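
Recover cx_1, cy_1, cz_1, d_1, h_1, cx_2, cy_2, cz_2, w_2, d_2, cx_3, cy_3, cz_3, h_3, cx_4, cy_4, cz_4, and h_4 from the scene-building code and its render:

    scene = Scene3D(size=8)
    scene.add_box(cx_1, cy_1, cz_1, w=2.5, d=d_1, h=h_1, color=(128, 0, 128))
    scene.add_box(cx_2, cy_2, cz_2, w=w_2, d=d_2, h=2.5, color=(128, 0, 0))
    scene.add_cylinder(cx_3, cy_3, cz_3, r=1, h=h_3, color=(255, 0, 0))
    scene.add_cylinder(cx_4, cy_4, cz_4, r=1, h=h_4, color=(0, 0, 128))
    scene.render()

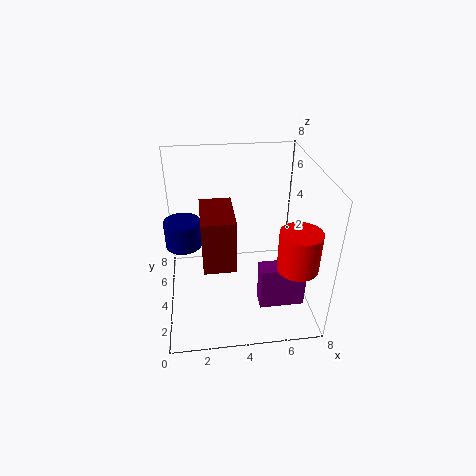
cx_1 = 5; cy_1 = 2; cz_1 = 0.5; d_1 = 1; h_1 = 2.5; cx_2 = 2; cy_2 = 0.5; cz_2 = 4.5; w_2 = 1.5; d_2 = 2.5; cx_3 = 6.5; cy_3 = 1; cz_3 = 4; h_3 = 2; cx_4 = 1; cy_4 = 4.5; cz_4 = 3.5; h_4 = 1.5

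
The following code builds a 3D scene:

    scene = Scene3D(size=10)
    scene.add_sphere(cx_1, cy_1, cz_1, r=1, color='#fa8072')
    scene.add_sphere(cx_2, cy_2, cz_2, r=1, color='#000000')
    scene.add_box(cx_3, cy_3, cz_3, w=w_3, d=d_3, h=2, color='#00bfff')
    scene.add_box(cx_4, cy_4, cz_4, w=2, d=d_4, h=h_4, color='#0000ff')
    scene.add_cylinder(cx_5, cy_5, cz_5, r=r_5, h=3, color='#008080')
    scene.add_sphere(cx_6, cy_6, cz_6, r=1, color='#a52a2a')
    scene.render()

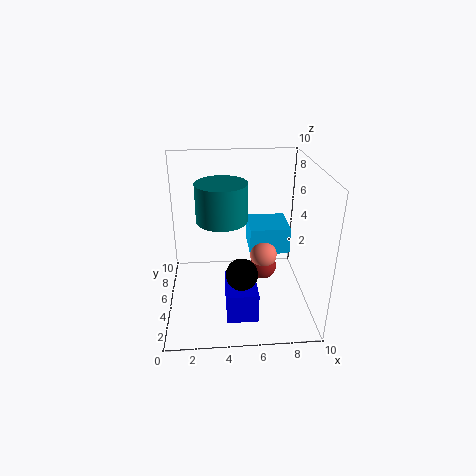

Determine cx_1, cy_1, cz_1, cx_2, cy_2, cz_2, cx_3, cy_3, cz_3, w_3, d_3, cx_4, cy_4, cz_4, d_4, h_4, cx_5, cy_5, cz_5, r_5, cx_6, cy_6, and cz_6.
cx_1 = 7; cy_1 = 6; cz_1 = 3; cx_2 = 5; cy_2 = 2; cz_2 = 4; cx_3 = 6; cy_3 = 6; cz_3 = 3; w_3 = 3; d_3 = 3; cx_4 = 4; cy_4 = 1; cz_4 = 1; d_4 = 3; h_4 = 2; cx_5 = 4; cy_5 = 8; cz_5 = 5; r_5 = 2; cx_6 = 7; cy_6 = 6; cz_6 = 2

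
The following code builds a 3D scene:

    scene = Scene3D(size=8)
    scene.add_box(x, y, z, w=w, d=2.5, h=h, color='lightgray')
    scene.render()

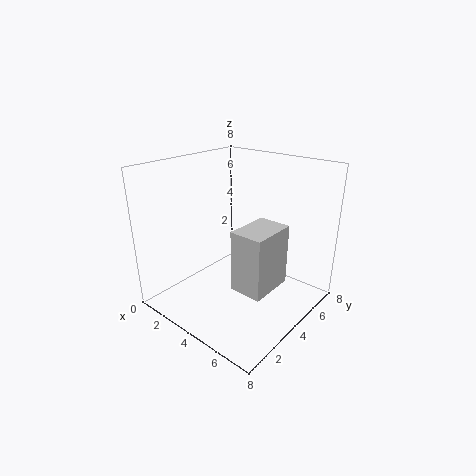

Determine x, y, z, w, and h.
x = 5, y = 2.25, z = 2, w = 1.75, h = 3.25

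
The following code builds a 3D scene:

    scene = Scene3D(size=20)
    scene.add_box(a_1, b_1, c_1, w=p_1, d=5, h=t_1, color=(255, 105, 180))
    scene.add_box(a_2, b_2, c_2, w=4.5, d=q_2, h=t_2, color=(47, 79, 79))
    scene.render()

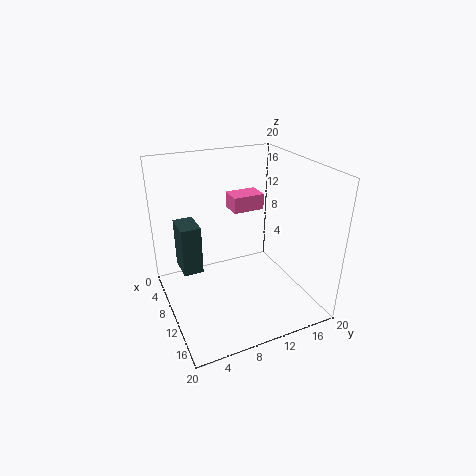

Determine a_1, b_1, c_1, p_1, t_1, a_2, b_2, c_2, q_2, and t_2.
a_1 = 1
b_1 = 12
c_1 = 11
p_1 = 3.5
t_1 = 2.5
a_2 = 1.5
b_2 = 3
c_2 = 3
q_2 = 3
t_2 = 7.5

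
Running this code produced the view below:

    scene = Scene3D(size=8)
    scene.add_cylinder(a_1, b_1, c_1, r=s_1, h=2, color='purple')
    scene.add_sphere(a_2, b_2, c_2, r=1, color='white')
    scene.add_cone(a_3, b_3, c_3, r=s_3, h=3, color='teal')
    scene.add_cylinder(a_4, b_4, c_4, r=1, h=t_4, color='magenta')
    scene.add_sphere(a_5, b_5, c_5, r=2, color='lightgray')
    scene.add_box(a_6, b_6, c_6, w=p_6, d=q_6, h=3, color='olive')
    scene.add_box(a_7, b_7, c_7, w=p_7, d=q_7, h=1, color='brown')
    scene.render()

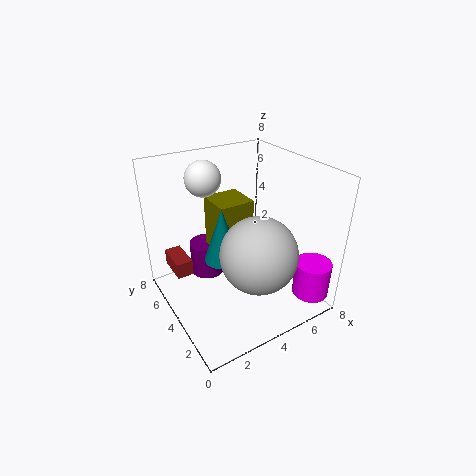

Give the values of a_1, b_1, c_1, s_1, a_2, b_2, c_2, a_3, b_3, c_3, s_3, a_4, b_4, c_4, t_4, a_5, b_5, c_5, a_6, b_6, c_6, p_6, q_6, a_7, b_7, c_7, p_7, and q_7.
a_1 = 3, b_1 = 6, c_1 = 1, s_1 = 1, a_2 = 3, b_2 = 6, c_2 = 7, a_3 = 3, b_3 = 4, c_3 = 3, s_3 = 1, a_4 = 7, b_4 = 1, c_4 = 1, t_4 = 2, a_5 = 4, b_5 = 2, c_5 = 4, a_6 = 3, b_6 = 4, c_6 = 3, p_6 = 2, q_6 = 2, a_7 = 1, b_7 = 6, c_7 = 1, p_7 = 1, q_7 = 2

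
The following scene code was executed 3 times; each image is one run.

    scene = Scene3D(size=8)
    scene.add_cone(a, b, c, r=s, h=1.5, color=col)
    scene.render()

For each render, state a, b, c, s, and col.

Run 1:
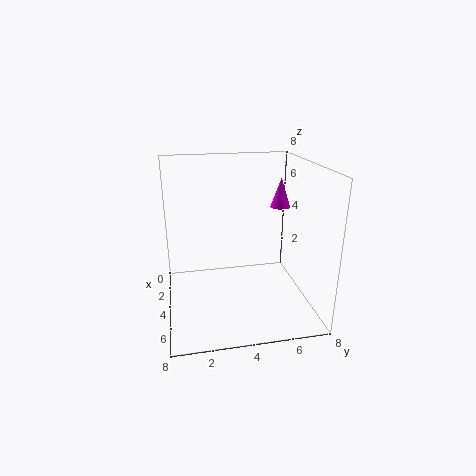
a = 5, b = 6, c = 6, s = 0.5, col = 'magenta'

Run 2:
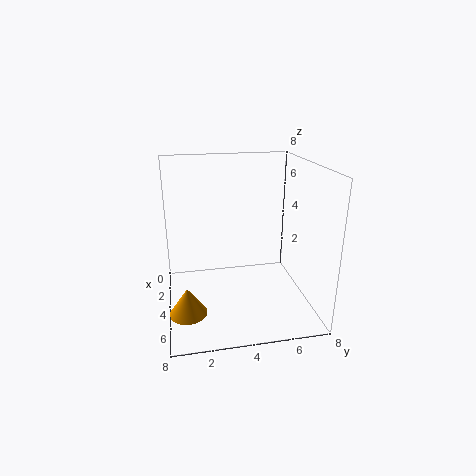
a = 5.5, b = 1, c = 0.5, s = 1, col = 'orange'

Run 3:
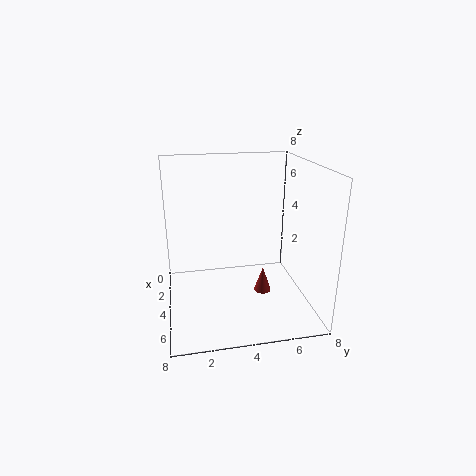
a = 4, b = 5.5, c = 0.5, s = 0.5, col = 'brown'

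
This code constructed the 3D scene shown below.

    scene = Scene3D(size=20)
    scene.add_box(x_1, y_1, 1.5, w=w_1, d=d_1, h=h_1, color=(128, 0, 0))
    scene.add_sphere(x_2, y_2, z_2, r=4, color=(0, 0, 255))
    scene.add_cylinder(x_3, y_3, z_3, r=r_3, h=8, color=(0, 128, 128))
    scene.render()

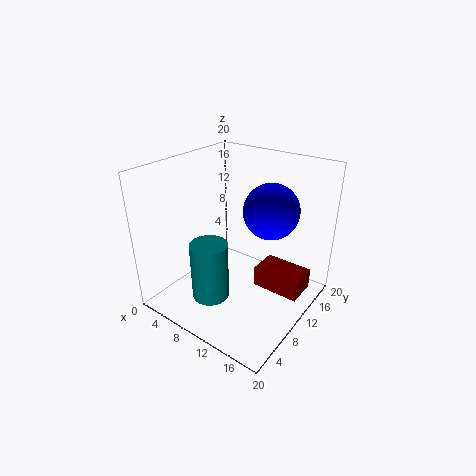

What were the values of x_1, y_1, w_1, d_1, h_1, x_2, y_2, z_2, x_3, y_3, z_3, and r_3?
x_1 = 11.5, y_1 = 12, w_1 = 7, d_1 = 4.5, h_1 = 3, x_2 = 12.5, y_2 = 14.5, z_2 = 13, x_3 = 9, y_3 = 5, z_3 = 3, r_3 = 2.5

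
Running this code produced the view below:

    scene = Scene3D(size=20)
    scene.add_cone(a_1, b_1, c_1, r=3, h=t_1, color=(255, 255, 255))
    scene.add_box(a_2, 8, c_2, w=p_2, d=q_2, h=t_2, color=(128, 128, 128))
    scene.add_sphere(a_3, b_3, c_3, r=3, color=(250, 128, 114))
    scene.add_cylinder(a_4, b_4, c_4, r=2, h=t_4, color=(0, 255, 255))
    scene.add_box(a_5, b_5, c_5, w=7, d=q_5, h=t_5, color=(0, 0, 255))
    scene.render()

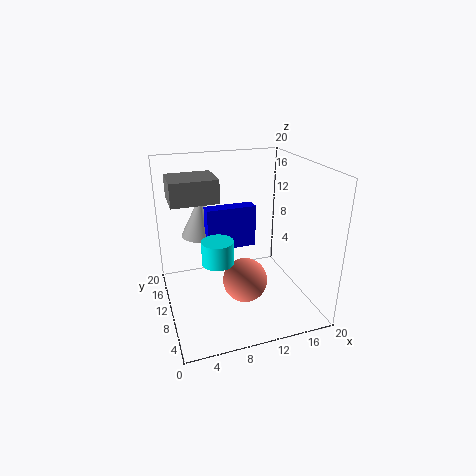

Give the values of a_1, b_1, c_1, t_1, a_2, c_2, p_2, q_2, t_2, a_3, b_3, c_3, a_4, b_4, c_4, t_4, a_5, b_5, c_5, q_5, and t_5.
a_1 = 6
b_1 = 15
c_1 = 9
t_1 = 6
a_2 = 1
c_2 = 16
p_2 = 6
q_2 = 5
t_2 = 3
a_3 = 10
b_3 = 7
c_3 = 5
a_4 = 6
b_4 = 6
c_4 = 9
t_4 = 3
a_5 = 6
b_5 = 11
c_5 = 8
q_5 = 2
t_5 = 6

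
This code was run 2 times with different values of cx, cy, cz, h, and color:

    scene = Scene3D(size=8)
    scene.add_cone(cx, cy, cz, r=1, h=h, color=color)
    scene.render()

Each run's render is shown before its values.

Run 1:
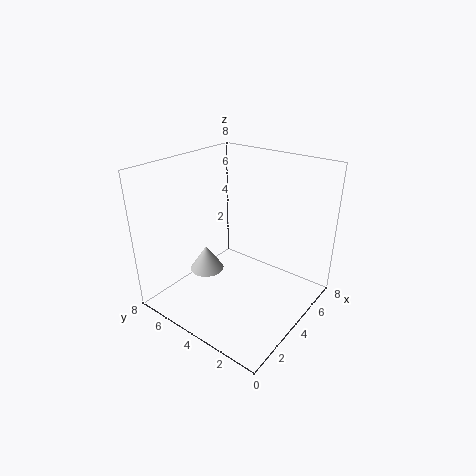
cx = 3.5, cy = 6, cz = 1.5, h = 1.5, color = 'lightgray'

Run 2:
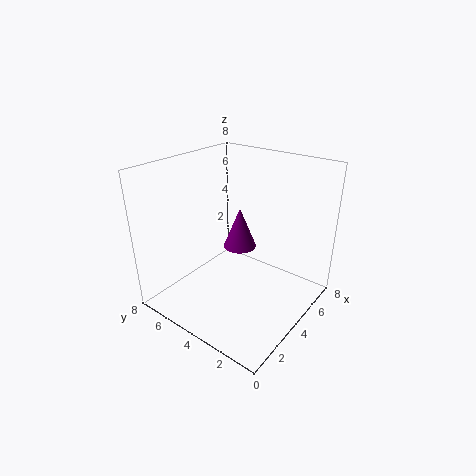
cx = 5.5, cy = 5, cz = 2.5, h = 2.5, color = 'purple'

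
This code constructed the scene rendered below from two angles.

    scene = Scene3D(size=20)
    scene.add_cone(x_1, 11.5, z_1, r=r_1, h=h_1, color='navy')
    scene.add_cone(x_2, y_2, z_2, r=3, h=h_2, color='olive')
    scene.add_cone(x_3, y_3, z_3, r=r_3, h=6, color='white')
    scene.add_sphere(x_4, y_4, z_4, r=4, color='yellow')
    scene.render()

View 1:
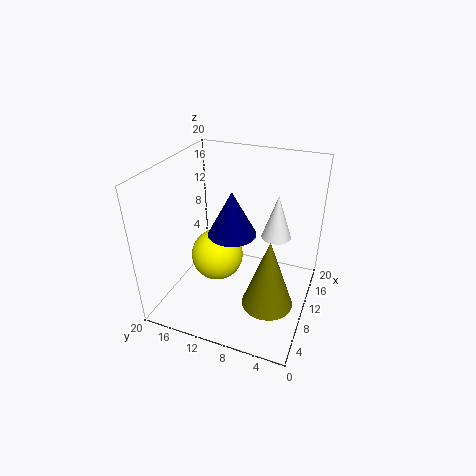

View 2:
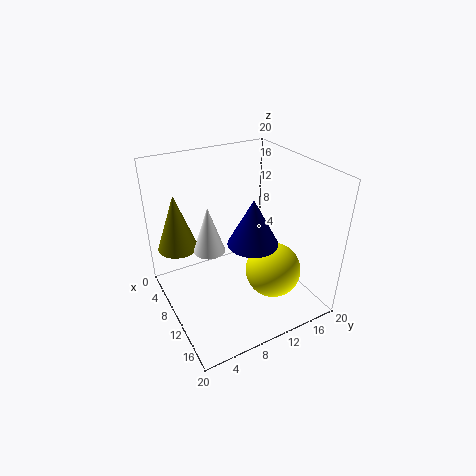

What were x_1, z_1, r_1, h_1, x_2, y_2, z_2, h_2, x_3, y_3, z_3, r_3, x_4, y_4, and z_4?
x_1 = 11.5; z_1 = 9.5; r_1 = 3.5; h_1 = 6.5; x_2 = 3; y_2 = 3.5; z_2 = 6.5; h_2 = 8.5; x_3 = 11.5; y_3 = 5; z_3 = 10.5; r_3 = 2; x_4 = 12.5; y_4 = 14.5; z_4 = 4.5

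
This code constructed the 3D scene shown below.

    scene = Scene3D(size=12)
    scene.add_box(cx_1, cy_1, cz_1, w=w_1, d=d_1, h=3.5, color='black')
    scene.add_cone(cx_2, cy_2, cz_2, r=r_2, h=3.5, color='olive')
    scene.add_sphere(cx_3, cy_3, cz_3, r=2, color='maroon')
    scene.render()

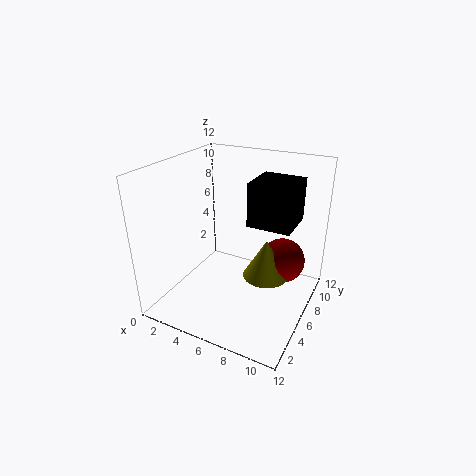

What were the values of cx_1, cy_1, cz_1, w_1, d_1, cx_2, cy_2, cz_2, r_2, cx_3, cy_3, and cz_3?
cx_1 = 7; cy_1 = 5.5; cz_1 = 7.5; w_1 = 3.5; d_1 = 3.5; cx_2 = 8; cy_2 = 7.5; cz_2 = 2; r_2 = 2; cx_3 = 9; cy_3 = 9; cz_3 = 3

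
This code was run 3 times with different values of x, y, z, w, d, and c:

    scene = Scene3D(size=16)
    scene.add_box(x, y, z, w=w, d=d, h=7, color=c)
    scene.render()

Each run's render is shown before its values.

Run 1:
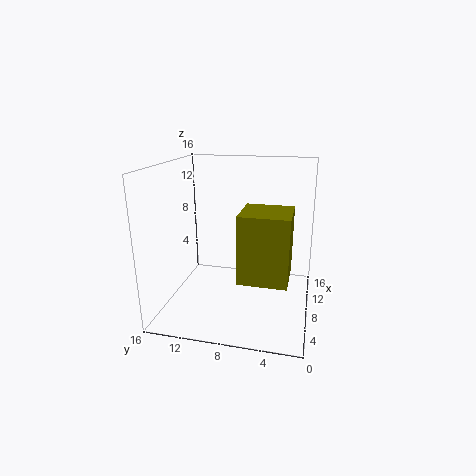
x = 3; y = 2; z = 5; w = 5; d = 5; c = 'olive'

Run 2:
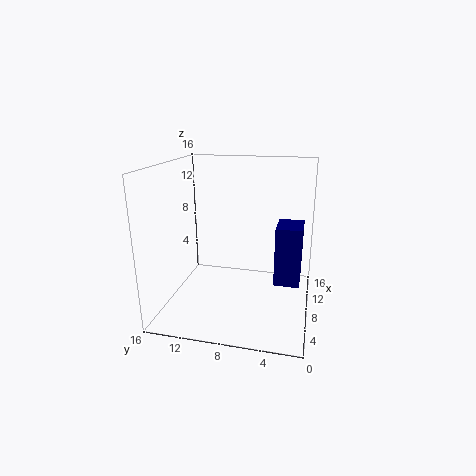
x = 9; y = 1; z = 2; w = 4; d = 3; c = 'navy'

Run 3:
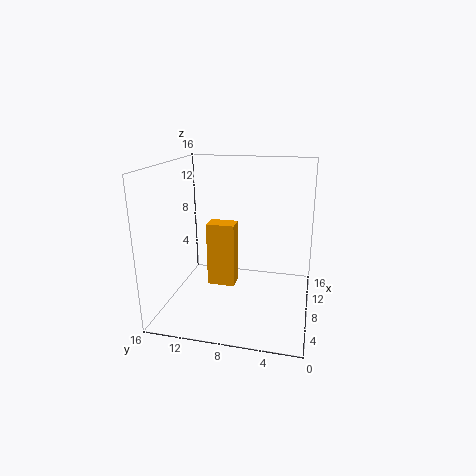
x = 6; y = 8; z = 3; w = 2; d = 3; c = 'orange'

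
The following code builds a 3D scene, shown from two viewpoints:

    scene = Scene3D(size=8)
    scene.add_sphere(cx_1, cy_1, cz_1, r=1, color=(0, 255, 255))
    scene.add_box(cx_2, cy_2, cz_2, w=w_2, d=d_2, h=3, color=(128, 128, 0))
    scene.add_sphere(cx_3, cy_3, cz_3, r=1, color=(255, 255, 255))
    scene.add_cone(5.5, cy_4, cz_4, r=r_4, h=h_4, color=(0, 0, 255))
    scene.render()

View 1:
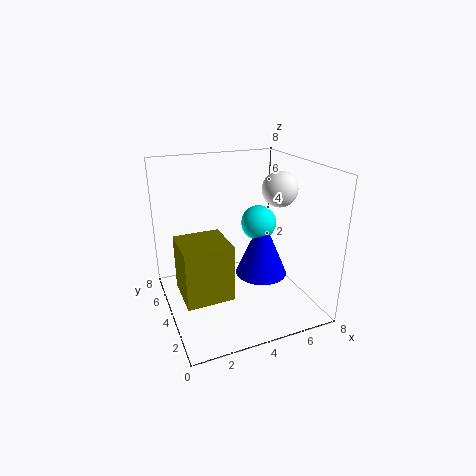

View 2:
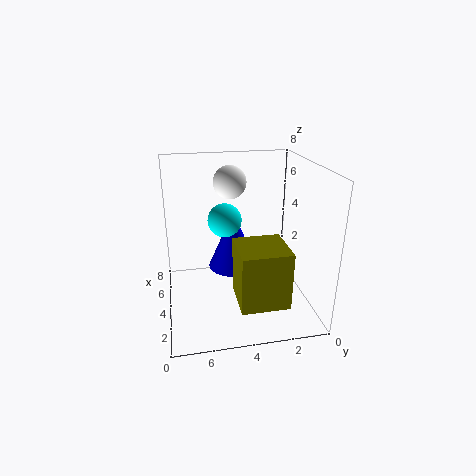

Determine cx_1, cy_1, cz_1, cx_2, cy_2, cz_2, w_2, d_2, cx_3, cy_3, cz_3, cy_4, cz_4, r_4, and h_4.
cx_1 = 5.5, cy_1 = 4.5, cz_1 = 4.5, cx_2 = 0.5, cy_2 = 2, cz_2 = 1.5, w_2 = 2.5, d_2 = 2.5, cx_3 = 6.5, cy_3 = 4, cz_3 = 6.5, cy_4 = 4, cz_4 = 1.5, r_4 = 1.5, h_4 = 3.5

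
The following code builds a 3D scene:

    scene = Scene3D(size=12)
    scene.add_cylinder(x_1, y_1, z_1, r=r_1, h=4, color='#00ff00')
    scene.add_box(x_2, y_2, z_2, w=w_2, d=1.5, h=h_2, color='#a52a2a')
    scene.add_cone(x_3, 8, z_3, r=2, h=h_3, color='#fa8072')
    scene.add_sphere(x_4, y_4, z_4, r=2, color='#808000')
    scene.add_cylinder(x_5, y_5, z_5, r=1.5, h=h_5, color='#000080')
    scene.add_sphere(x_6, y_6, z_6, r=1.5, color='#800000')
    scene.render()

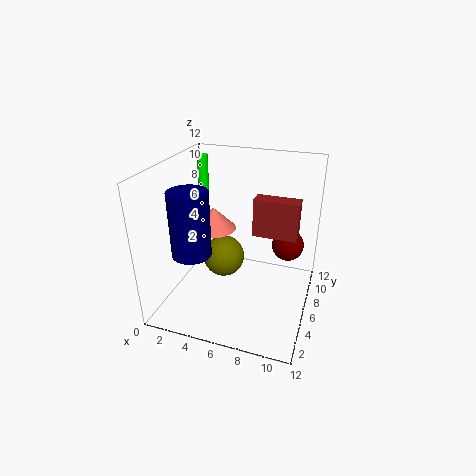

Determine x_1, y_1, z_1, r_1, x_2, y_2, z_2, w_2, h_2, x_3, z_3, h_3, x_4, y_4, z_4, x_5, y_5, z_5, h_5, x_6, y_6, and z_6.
x_1 = 1
y_1 = 10.5
z_1 = 7.5
r_1 = 0.5
x_2 = 6.5
y_2 = 8.5
z_2 = 5
w_2 = 4
h_2 = 3.5
x_3 = 3
z_3 = 5.5
h_3 = 2
x_4 = 3.5
y_4 = 9
z_4 = 2
x_5 = 3.5
y_5 = 2.5
z_5 = 6
h_5 = 5
x_6 = 9.5
y_6 = 10.5
z_6 = 3.5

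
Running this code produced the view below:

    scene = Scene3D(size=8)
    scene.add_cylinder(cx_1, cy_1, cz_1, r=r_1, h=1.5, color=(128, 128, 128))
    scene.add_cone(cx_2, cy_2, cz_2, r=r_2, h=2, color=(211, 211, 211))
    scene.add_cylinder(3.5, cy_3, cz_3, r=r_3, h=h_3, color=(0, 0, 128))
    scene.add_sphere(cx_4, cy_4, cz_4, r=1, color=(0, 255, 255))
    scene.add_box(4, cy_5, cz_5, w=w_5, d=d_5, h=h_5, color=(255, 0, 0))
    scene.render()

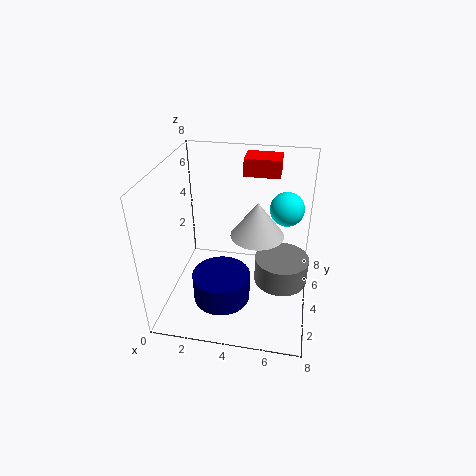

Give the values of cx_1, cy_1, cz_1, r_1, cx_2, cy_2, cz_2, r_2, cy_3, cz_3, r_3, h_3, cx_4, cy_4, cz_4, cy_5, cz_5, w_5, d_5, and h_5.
cx_1 = 6.5; cy_1 = 4; cz_1 = 1.5; r_1 = 1.5; cx_2 = 5; cy_2 = 4.5; cz_2 = 4; r_2 = 1.5; cy_3 = 2; cz_3 = 1.5; r_3 = 1.5; h_3 = 1.5; cx_4 = 6.5; cy_4 = 6; cz_4 = 5; cy_5 = 5.5; cz_5 = 7; w_5 = 2; d_5 = 1.5; h_5 = 1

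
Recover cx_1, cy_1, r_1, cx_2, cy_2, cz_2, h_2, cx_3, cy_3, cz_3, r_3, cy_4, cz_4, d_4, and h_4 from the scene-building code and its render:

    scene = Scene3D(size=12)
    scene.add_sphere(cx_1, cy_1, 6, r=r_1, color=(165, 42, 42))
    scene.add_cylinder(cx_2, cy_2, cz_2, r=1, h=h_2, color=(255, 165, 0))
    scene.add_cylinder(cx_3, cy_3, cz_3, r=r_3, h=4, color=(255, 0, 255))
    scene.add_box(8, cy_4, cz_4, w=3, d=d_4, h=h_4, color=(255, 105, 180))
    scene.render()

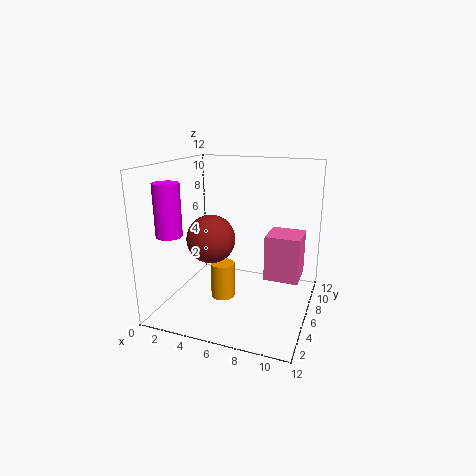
cx_1 = 4, cy_1 = 5, r_1 = 2, cx_2 = 5, cy_2 = 5, cz_2 = 1, h_2 = 3, cx_3 = 2, cy_3 = 2, cz_3 = 7, r_3 = 1, cy_4 = 7, cz_4 = 2, d_4 = 3, h_4 = 4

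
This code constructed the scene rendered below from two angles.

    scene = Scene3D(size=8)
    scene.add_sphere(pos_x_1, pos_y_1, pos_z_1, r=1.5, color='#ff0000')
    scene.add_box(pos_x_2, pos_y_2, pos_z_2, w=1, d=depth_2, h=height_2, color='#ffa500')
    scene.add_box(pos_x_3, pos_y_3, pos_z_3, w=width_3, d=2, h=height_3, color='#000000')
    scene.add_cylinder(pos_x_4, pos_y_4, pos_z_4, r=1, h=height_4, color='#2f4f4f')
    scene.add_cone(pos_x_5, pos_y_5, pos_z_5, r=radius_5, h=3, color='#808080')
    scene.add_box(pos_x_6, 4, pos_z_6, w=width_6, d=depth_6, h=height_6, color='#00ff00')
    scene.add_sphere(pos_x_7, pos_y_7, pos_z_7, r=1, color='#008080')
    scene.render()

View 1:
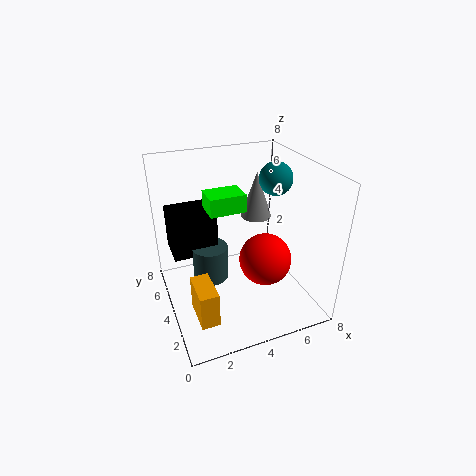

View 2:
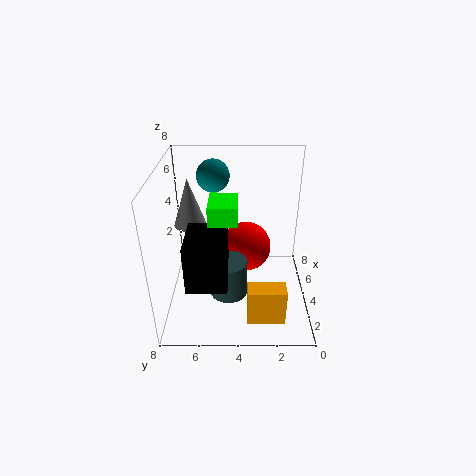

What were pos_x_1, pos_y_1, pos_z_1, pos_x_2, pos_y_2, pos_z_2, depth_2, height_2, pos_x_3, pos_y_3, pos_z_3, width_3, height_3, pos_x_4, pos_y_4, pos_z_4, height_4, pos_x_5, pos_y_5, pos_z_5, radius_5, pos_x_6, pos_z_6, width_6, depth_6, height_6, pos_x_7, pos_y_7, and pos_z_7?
pos_x_1 = 5.5; pos_y_1 = 3.5; pos_z_1 = 2.5; pos_x_2 = 1; pos_y_2 = 1.5; pos_z_2 = 0.5; depth_2 = 2; height_2 = 2; pos_x_3 = 0.5; pos_y_3 = 4.5; pos_z_3 = 3; width_3 = 2.5; height_3 = 2.5; pos_x_4 = 2.5; pos_y_4 = 4.5; pos_z_4 = 1.5; height_4 = 2; pos_x_5 = 6.5; pos_y_5 = 7; pos_z_5 = 3.5; radius_5 = 1; pos_x_6 = 2.5; pos_z_6 = 5.5; width_6 = 2; depth_6 = 1.5; height_6 = 1; pos_x_7 = 7; pos_y_7 = 5.5; pos_z_7 = 6.5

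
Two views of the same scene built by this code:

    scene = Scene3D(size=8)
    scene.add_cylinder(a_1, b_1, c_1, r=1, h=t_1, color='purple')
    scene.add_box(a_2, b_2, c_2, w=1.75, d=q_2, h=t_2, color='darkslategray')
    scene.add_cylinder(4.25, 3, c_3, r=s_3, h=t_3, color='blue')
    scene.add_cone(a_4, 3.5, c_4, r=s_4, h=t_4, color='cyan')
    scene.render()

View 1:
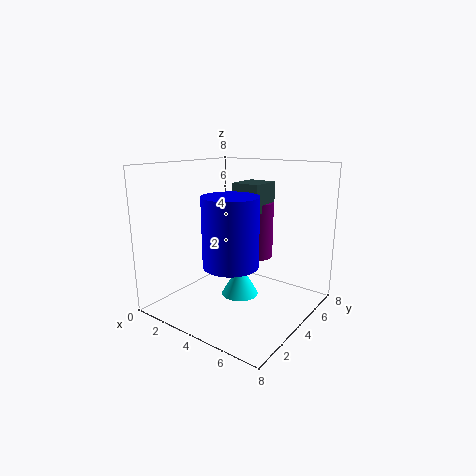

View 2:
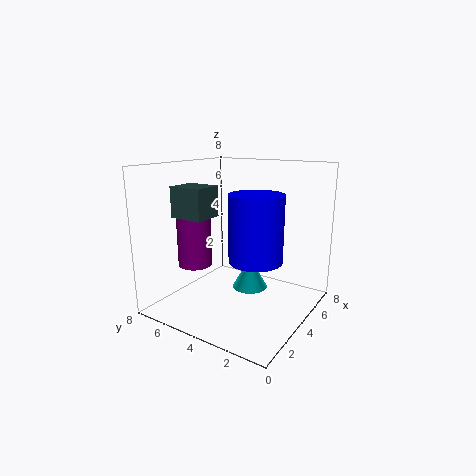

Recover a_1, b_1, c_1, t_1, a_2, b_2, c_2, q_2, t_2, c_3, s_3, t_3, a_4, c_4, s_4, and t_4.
a_1 = 3.5
b_1 = 6.75
c_1 = 2
t_1 = 3.5
a_2 = 2.5
b_2 = 5.5
c_2 = 5
q_2 = 2
t_2 = 1.75
c_3 = 2.75
s_3 = 1.5
t_3 = 3.75
a_4 = 4.5
c_4 = 1
s_4 = 1
t_4 = 1.75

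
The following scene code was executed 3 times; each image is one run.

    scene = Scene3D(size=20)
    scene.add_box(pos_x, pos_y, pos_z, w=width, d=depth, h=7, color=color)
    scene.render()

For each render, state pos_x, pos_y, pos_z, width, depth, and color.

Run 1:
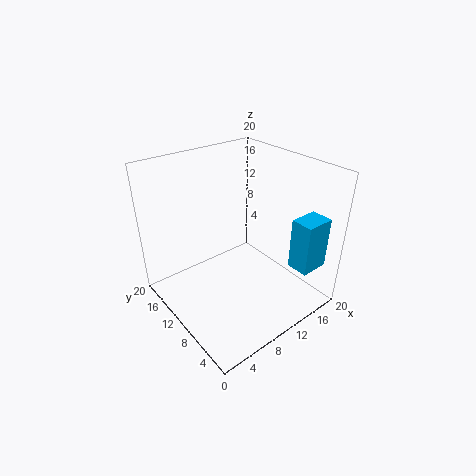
pos_x = 14; pos_y = 1; pos_z = 7; width = 4; depth = 3; color = 'deepskyblue'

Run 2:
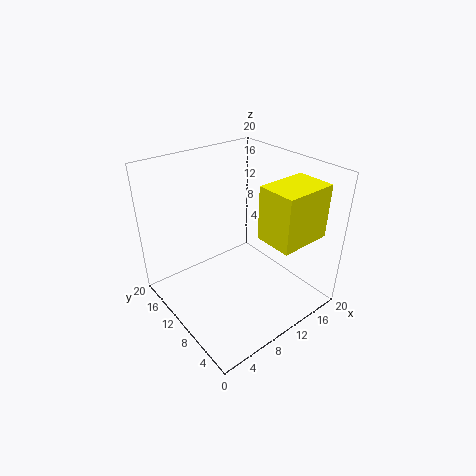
pos_x = 10; pos_y = 1; pos_z = 12; width = 7; depth = 5; color = 'yellow'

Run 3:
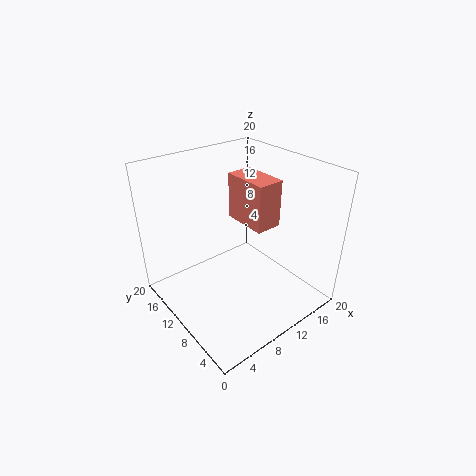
pos_x = 13; pos_y = 9; pos_z = 10; width = 4; depth = 7; color = 'salmon'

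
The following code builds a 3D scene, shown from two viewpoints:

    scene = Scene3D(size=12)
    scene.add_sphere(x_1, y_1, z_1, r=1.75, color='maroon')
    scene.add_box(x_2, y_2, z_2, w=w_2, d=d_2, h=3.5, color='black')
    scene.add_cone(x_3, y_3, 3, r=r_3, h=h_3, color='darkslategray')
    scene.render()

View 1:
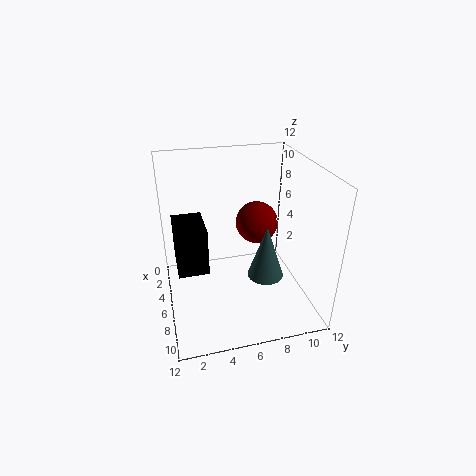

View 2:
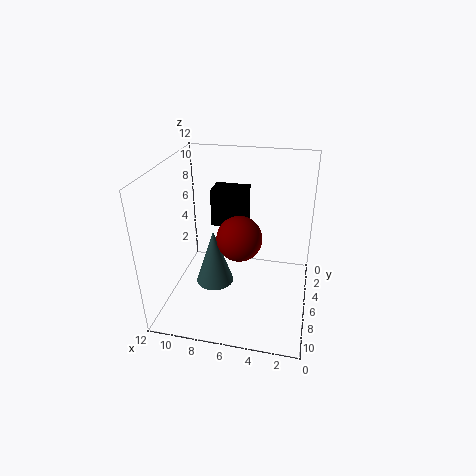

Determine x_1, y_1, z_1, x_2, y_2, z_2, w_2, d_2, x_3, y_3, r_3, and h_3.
x_1 = 5.5
y_1 = 7.75
z_1 = 7
x_2 = 6
y_2 = 0.75
z_2 = 5.25
w_2 = 3.25
d_2 = 2.25
x_3 = 7.5
y_3 = 8
r_3 = 1.5
h_3 = 4.5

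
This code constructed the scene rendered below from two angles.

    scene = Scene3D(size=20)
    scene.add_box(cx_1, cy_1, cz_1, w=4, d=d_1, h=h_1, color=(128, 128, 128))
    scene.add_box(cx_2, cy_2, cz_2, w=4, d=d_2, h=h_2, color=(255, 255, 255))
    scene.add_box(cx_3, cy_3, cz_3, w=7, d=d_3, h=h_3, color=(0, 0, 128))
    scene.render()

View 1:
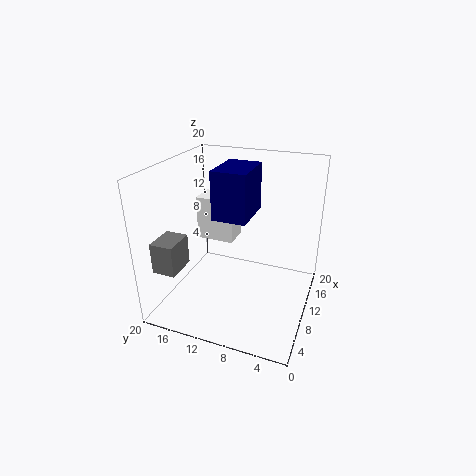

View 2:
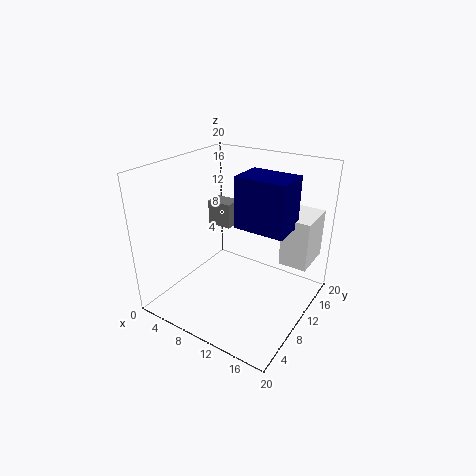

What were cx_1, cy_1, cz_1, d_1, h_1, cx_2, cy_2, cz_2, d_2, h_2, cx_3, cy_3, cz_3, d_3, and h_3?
cx_1 = 1
cy_1 = 15
cz_1 = 8
d_1 = 3
h_1 = 4
cx_2 = 15
cy_2 = 13
cz_2 = 6
d_2 = 6
h_2 = 7
cx_3 = 10
cy_3 = 9
cz_3 = 12
d_3 = 5
h_3 = 7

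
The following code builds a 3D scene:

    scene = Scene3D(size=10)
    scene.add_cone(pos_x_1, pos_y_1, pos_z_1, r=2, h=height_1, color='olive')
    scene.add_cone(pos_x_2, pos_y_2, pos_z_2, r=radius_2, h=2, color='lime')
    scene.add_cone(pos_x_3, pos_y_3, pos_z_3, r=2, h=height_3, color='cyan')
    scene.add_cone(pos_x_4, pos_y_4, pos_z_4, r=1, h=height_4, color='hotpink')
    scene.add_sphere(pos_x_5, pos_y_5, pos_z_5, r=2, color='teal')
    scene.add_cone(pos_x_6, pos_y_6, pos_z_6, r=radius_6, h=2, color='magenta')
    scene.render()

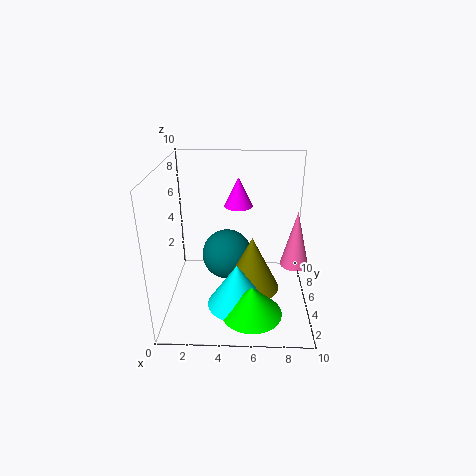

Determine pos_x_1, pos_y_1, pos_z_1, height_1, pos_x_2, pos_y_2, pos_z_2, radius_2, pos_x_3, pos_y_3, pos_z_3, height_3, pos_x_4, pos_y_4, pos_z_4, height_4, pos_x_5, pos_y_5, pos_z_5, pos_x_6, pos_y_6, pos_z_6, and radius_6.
pos_x_1 = 6, pos_y_1 = 5, pos_z_1 = 1, height_1 = 4, pos_x_2 = 6, pos_y_2 = 2, pos_z_2 = 1, radius_2 = 2, pos_x_3 = 5, pos_y_3 = 3, pos_z_3 = 1, height_3 = 3, pos_x_4 = 9, pos_y_4 = 5, pos_z_4 = 3, height_4 = 4, pos_x_5 = 4, pos_y_5 = 8, pos_z_5 = 2, pos_x_6 = 5, pos_y_6 = 6, pos_z_6 = 7, radius_6 = 1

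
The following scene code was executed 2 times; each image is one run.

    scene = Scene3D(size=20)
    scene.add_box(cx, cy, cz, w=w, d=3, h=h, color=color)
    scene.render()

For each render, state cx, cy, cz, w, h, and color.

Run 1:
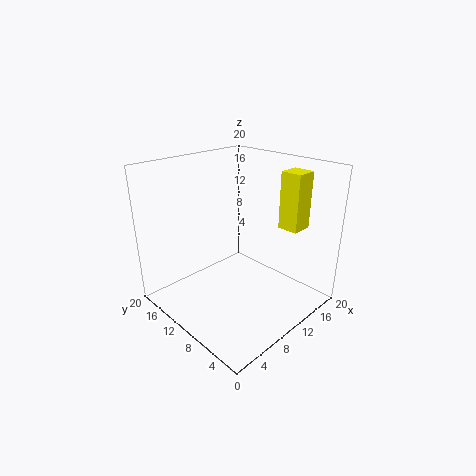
cx = 15; cy = 4; cz = 11; w = 3; h = 8; color = 'yellow'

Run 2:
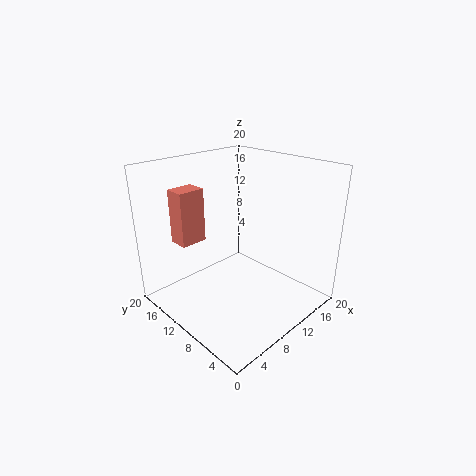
cx = 5; cy = 16; cz = 8; w = 4; h = 8; color = 'salmon'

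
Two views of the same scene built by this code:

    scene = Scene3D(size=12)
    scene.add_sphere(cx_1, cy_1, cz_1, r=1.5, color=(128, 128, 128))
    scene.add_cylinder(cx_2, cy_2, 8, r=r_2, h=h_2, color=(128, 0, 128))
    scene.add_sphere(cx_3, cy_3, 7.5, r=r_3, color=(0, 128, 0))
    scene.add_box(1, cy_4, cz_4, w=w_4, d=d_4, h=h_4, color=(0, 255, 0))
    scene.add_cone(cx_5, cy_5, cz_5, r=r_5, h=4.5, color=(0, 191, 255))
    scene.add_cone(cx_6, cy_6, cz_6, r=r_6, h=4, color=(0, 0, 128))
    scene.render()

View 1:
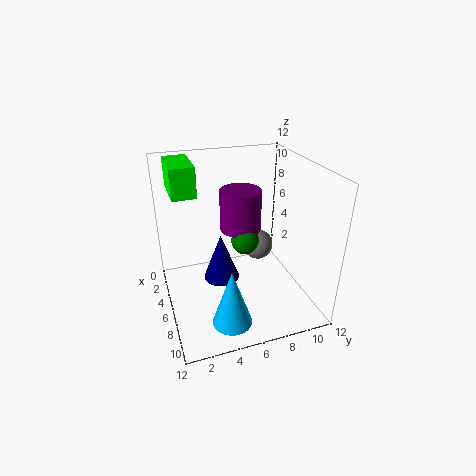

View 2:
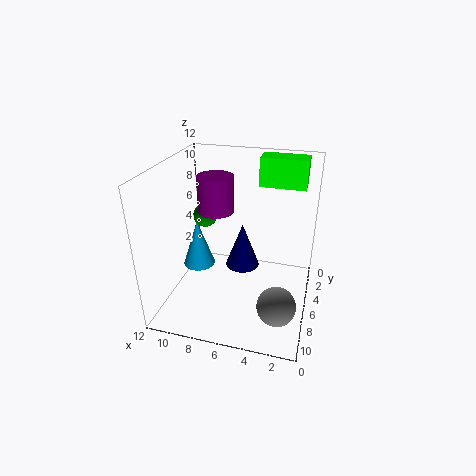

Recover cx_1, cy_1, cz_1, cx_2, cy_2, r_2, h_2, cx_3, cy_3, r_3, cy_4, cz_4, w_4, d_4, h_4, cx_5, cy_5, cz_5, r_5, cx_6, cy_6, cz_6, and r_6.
cx_1 = 2; cy_1 = 9.5; cz_1 = 2.5; cx_2 = 8; cy_2 = 5.5; r_2 = 1.5; h_2 = 3; cx_3 = 9; cy_3 = 5.5; r_3 = 1; cy_4 = 1; cz_4 = 9.5; w_4 = 4; d_4 = 2; h_4 = 2.5; cx_5 = 10.5; cy_5 = 4; cz_5 = 1.5; r_5 = 1.5; cx_6 = 6; cy_6 = 4.5; cz_6 = 2.5; r_6 = 1.5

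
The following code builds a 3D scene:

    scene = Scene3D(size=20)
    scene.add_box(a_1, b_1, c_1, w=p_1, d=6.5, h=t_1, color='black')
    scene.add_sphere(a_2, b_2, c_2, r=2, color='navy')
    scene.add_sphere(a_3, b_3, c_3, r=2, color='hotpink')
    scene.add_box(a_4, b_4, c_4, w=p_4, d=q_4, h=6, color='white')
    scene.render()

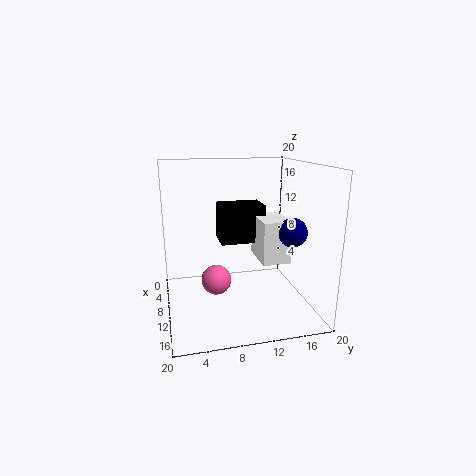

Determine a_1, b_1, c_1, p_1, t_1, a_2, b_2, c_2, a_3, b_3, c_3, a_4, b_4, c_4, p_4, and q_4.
a_1 = 4; b_1 = 8; c_1 = 8.5; p_1 = 4.5; t_1 = 5.5; a_2 = 12.5; b_2 = 17; c_2 = 11; a_3 = 12; b_3 = 6.5; c_3 = 5; a_4 = 6.5; b_4 = 13; c_4 = 6.5; p_4 = 6; q_4 = 4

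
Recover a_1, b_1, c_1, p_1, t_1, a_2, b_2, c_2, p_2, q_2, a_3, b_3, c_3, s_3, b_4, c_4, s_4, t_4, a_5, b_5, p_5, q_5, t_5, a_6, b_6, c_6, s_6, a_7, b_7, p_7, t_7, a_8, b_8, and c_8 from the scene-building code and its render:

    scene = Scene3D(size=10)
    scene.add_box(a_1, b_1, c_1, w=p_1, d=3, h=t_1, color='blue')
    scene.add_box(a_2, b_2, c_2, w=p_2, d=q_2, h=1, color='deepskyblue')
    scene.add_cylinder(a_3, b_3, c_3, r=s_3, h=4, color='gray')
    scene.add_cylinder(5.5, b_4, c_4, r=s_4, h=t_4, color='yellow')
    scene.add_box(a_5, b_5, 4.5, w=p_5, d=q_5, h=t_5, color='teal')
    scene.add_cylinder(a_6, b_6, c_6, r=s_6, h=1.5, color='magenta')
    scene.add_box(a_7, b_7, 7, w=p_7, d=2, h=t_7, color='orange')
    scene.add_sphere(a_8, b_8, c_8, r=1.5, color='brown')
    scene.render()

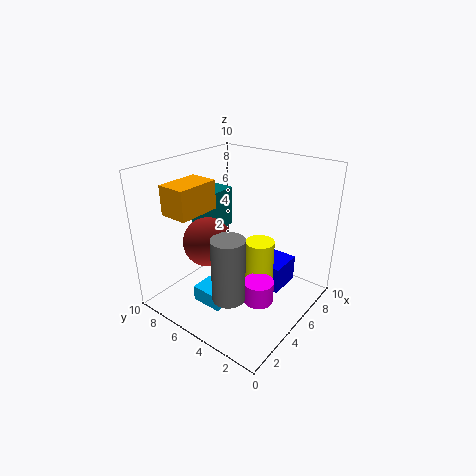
a_1 = 6.5, b_1 = 2.5, c_1 = 0.5, p_1 = 2.5, t_1 = 2, a_2 = 1, b_2 = 3.5, c_2 = 2, p_2 = 1.5, q_2 = 2, a_3 = 1.5, b_3 = 3, c_3 = 3, s_3 = 1, b_4 = 3.5, c_4 = 1.5, s_4 = 1, t_4 = 3.5, a_5 = 5, b_5 = 7.5, p_5 = 2.5, q_5 = 2, t_5 = 3, a_6 = 4, b_6 = 2.5, c_6 = 1.5, s_6 = 1, a_7 = 1.5, b_7 = 6.5, p_7 = 3, t_7 = 2, a_8 = 2, b_8 = 5, c_8 = 6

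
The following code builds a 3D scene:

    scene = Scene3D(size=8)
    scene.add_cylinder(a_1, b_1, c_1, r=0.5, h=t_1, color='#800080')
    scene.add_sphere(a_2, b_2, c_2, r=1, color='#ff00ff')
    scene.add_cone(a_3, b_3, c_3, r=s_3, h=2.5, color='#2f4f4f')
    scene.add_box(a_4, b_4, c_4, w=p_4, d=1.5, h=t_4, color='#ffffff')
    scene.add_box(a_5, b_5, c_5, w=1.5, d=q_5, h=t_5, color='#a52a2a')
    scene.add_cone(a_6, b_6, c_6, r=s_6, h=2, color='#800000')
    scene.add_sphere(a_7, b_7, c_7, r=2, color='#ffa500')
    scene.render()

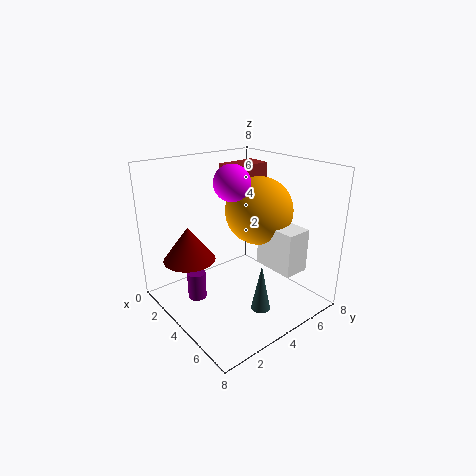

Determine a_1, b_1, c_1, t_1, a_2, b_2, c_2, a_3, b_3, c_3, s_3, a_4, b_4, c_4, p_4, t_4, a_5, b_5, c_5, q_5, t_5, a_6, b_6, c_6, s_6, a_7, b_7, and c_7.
a_1 = 3.5
b_1 = 1.5
c_1 = 1
t_1 = 1.5
a_2 = 3.5
b_2 = 4
c_2 = 7
a_3 = 6.5
b_3 = 3.5
c_3 = 1
s_3 = 0.5
a_4 = 4
b_4 = 5.5
c_4 = 2
p_4 = 2.5
t_4 = 2.5
a_5 = 1
b_5 = 5
c_5 = 6.5
q_5 = 2.5
t_5 = 1
a_6 = 2
b_6 = 2
c_6 = 2.5
s_6 = 1.5
a_7 = 3.5
b_7 = 6
c_7 = 5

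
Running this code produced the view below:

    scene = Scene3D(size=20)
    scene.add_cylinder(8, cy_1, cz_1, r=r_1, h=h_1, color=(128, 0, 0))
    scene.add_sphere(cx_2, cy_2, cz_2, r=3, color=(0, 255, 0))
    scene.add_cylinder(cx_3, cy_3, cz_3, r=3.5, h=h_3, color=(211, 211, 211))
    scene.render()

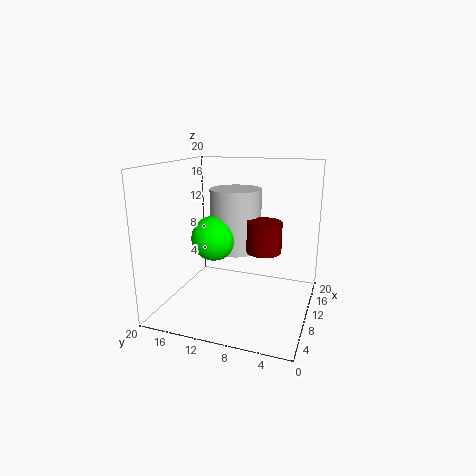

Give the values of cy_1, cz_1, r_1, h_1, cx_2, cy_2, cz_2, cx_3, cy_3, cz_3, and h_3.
cy_1 = 5.75
cz_1 = 9.25
r_1 = 2.25
h_1 = 4
cx_2 = 7.5
cy_2 = 12.5
cz_2 = 10.5
cx_3 = 10.5
cy_3 = 10.5
cz_3 = 8.25
h_3 = 8.5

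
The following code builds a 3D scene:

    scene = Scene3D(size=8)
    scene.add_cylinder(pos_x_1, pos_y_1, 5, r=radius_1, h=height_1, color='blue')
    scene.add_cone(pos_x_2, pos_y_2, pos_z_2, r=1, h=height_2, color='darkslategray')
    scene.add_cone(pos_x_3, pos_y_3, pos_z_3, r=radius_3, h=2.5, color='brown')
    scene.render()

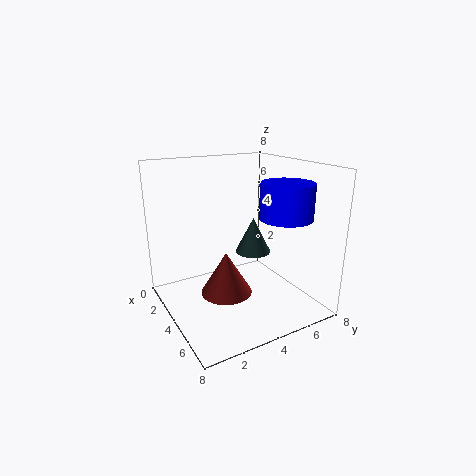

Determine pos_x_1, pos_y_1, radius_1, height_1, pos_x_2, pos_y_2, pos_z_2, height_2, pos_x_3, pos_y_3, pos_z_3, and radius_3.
pos_x_1 = 5
pos_y_1 = 6.5
radius_1 = 1.5
height_1 = 2
pos_x_2 = 4
pos_y_2 = 5
pos_z_2 = 3
height_2 = 2
pos_x_3 = 3.5
pos_y_3 = 3.5
pos_z_3 = 0.5
radius_3 = 1.5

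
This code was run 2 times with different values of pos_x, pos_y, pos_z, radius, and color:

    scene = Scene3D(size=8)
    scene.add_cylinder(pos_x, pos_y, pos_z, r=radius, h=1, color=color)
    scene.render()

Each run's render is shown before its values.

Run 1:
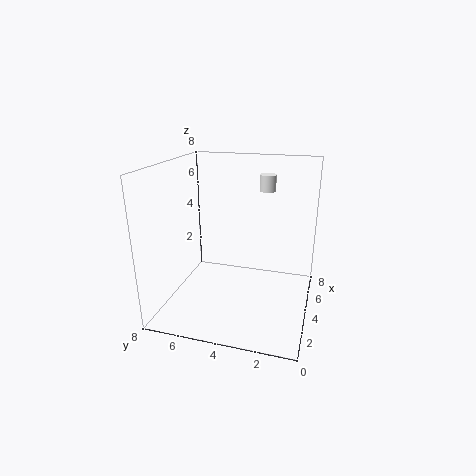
pos_x = 7
pos_y = 3
pos_z = 6
radius = 0.5
color = 'white'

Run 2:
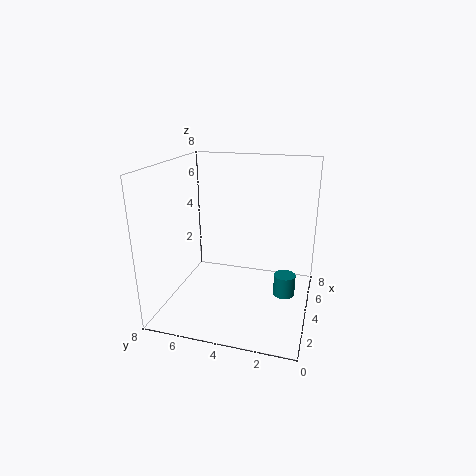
pos_x = 1.5
pos_y = 1
pos_z = 2.5
radius = 0.5
color = 'teal'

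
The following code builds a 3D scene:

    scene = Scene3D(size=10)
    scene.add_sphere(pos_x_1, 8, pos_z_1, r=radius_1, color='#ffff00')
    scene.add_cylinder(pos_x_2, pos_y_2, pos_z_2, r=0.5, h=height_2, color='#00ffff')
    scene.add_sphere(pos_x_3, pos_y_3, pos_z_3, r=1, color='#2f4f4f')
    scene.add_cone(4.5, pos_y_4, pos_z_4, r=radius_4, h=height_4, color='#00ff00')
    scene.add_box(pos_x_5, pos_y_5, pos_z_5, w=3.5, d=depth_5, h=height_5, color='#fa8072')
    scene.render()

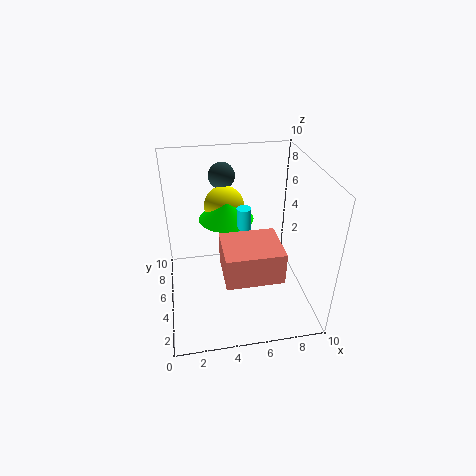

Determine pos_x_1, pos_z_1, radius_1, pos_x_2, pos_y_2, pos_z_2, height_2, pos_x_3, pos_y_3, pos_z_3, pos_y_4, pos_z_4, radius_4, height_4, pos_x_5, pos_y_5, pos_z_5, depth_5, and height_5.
pos_x_1 = 4.5, pos_z_1 = 6, radius_1 = 1.5, pos_x_2 = 5.5, pos_y_2 = 5.5, pos_z_2 = 3, height_2 = 4, pos_x_3 = 4.5, pos_y_3 = 9, pos_z_3 = 8, pos_y_4 = 7, pos_z_4 = 5.5, radius_4 = 2, height_4 = 1.5, pos_x_5 = 3.5, pos_y_5 = 0.5, pos_z_5 = 4.5, depth_5 = 3, height_5 = 2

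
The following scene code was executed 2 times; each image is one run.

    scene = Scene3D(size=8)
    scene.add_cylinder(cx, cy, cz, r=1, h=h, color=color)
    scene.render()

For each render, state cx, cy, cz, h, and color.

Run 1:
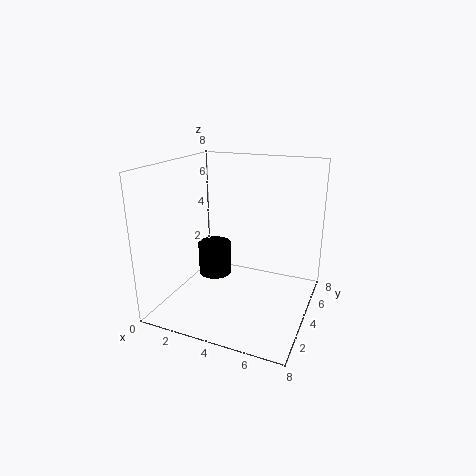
cx = 2, cy = 5, cz = 1, h = 2, color = 'black'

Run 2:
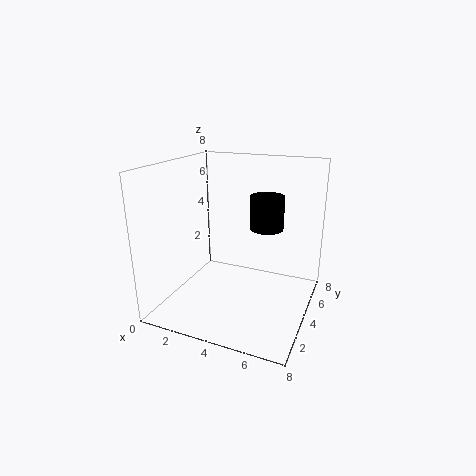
cx = 5, cy = 6, cz = 4, h = 2, color = 'black'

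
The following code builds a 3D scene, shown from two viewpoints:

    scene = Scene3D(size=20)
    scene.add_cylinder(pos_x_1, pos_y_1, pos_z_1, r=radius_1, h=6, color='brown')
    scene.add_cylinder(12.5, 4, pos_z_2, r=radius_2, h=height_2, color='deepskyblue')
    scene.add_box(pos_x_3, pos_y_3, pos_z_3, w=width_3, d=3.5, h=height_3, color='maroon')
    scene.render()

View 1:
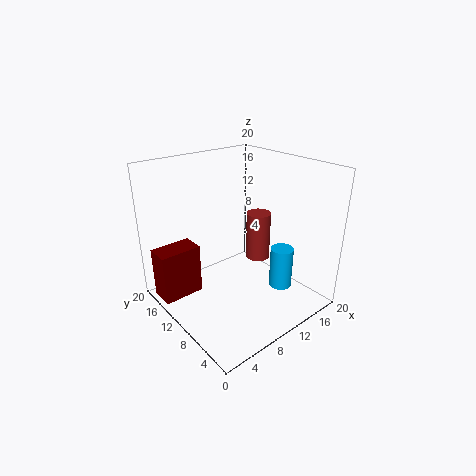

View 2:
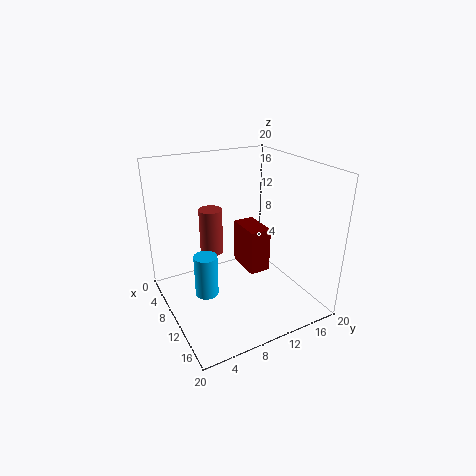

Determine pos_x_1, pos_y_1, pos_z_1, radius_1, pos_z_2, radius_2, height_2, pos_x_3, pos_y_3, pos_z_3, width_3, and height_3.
pos_x_1 = 10; pos_y_1 = 6; pos_z_1 = 9; radius_1 = 1.5; pos_z_2 = 4.5; radius_2 = 1.5; height_2 = 5.5; pos_x_3 = 0.5; pos_y_3 = 14.5; pos_z_3 = 0.5; width_3 = 6; height_3 = 7.5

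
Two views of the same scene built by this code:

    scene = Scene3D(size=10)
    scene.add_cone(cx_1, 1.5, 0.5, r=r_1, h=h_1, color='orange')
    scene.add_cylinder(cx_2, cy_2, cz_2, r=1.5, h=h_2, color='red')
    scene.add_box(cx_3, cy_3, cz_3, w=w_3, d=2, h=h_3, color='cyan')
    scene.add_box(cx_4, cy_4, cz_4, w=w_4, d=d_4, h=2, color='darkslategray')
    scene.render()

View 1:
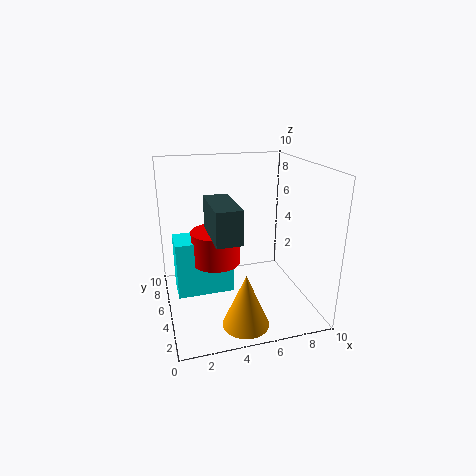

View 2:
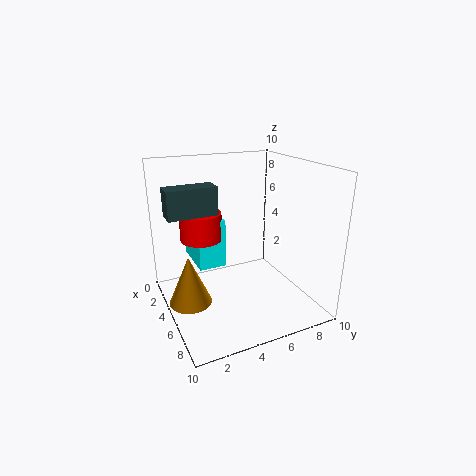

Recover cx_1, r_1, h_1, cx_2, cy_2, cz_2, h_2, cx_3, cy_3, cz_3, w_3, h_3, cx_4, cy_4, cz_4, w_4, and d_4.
cx_1 = 4.5, r_1 = 1.5, h_1 = 3.5, cx_2 = 3, cy_2 = 3, cz_2 = 4.5, h_2 = 2, cx_3 = 0.5, cy_3 = 2.5, cz_3 = 2.5, w_3 = 3.5, h_3 = 3.5, cx_4 = 2.5, cy_4 = 0.5, cz_4 = 6.5, w_4 = 1.5, d_4 = 3.5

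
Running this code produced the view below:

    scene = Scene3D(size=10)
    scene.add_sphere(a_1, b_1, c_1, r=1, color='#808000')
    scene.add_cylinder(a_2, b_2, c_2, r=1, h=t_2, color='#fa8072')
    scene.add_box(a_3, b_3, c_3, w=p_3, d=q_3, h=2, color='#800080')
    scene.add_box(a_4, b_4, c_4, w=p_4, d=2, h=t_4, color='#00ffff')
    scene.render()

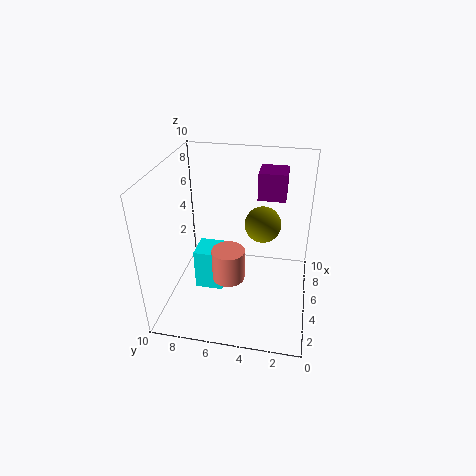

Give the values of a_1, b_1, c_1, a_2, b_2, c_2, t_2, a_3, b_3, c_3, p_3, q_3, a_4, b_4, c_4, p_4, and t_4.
a_1 = 2; b_1 = 3; c_1 = 8; a_2 = 2; b_2 = 5; c_2 = 4; t_2 = 2; a_3 = 7; b_3 = 2; c_3 = 7; p_3 = 2; q_3 = 2; a_4 = 4; b_4 = 6; c_4 = 1; p_4 = 2; t_4 = 3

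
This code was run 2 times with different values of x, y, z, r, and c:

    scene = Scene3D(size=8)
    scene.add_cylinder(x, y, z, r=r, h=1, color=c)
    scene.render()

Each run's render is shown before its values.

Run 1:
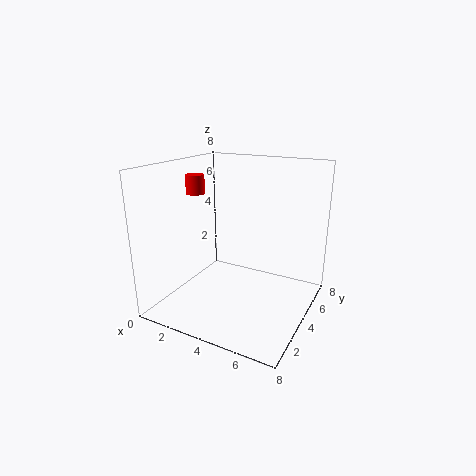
x = 2; y = 3; z = 6.5; r = 0.5; c = 'red'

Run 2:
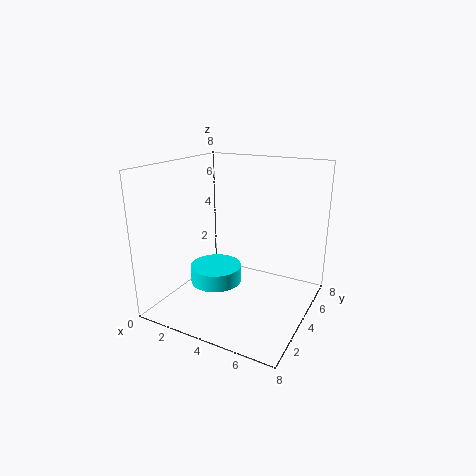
x = 2.5; y = 4; z = 1; r = 1.5; c = 'cyan'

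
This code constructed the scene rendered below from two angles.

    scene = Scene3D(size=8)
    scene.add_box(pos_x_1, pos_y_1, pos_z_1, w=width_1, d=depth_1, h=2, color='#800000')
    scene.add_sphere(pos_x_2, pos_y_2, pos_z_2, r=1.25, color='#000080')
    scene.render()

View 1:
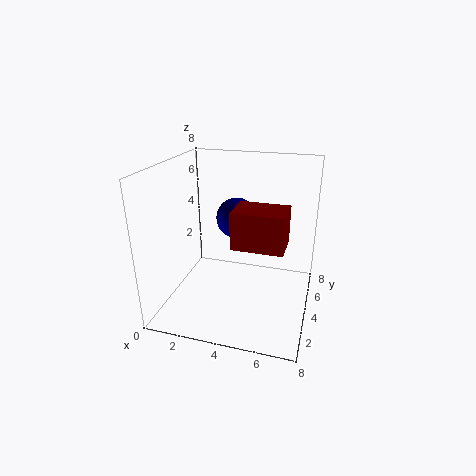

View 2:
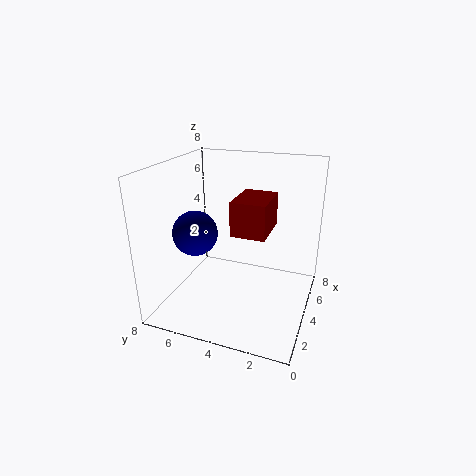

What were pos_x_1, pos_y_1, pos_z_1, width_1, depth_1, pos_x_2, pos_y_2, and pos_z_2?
pos_x_1 = 4
pos_y_1 = 2.5
pos_z_1 = 4
width_1 = 2.75
depth_1 = 2
pos_x_2 = 3.25
pos_y_2 = 6.25
pos_z_2 = 4.25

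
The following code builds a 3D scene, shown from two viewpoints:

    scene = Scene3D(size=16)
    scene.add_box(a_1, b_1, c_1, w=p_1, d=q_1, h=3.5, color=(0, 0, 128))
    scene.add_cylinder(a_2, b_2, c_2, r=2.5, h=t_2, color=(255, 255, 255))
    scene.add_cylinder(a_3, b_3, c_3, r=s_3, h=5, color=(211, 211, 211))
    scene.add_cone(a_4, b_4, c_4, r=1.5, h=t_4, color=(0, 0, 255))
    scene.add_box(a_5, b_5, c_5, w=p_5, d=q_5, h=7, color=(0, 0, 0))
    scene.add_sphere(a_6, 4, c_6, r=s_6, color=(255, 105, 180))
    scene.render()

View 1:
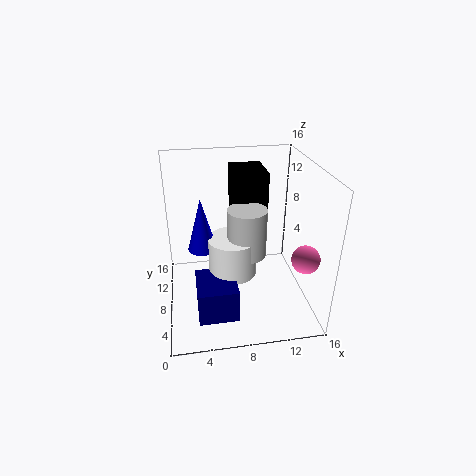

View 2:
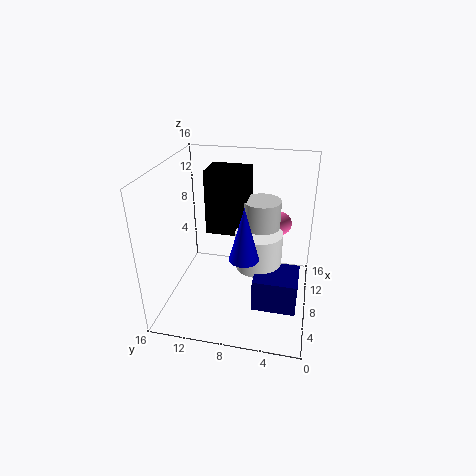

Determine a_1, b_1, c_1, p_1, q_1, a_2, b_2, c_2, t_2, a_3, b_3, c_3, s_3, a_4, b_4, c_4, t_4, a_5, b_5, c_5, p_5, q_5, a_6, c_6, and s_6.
a_1 = 3; b_1 = 1; c_1 = 2.5; p_1 = 4; q_1 = 4.5; a_2 = 7; b_2 = 5.5; c_2 = 5.5; t_2 = 4; a_3 = 8.5; b_3 = 5.5; c_3 = 7.5; s_3 = 2; a_4 = 4; b_4 = 6.5; c_4 = 8; t_4 = 5.5; a_5 = 7.5; b_5 = 7; c_5 = 8.5; p_5 = 3.5; q_5 = 4.5; a_6 = 14.5; c_6 = 7; s_6 = 1.5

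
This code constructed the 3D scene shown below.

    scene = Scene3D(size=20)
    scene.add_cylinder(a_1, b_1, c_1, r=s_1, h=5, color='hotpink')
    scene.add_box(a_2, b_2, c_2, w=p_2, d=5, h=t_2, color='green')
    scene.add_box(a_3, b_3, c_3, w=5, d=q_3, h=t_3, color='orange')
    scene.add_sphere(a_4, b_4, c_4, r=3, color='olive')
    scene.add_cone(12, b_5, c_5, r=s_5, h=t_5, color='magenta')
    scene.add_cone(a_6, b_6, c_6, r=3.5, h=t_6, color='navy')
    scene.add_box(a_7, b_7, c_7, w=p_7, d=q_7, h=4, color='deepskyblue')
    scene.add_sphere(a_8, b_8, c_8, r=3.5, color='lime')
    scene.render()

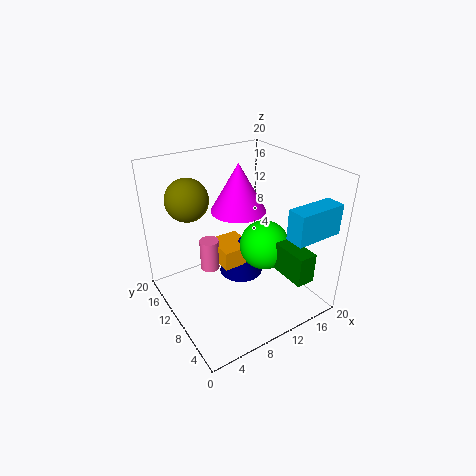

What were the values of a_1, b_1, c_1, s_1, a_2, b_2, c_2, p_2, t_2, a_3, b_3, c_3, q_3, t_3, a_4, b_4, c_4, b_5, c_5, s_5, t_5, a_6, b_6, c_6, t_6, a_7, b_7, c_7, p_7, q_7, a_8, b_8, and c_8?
a_1 = 8.5, b_1 = 16, c_1 = 2, s_1 = 1.5, a_2 = 13, b_2 = 0.5, c_2 = 6.5, p_2 = 2.5, t_2 = 4, a_3 = 9.5, b_3 = 12.5, c_3 = 3, q_3 = 5.5, t_3 = 3, a_4 = 5, b_4 = 15, c_4 = 15, b_5 = 13, c_5 = 12.5, s_5 = 4, t_5 = 7, a_6 = 13.5, b_6 = 14.5, c_6 = 0.5, t_6 = 6.5, a_7 = 12.5, b_7 = 0.5, c_7 = 12.5, p_7 = 6.5, q_7 = 2.5, a_8 = 13.5, b_8 = 8.5, c_8 = 8.5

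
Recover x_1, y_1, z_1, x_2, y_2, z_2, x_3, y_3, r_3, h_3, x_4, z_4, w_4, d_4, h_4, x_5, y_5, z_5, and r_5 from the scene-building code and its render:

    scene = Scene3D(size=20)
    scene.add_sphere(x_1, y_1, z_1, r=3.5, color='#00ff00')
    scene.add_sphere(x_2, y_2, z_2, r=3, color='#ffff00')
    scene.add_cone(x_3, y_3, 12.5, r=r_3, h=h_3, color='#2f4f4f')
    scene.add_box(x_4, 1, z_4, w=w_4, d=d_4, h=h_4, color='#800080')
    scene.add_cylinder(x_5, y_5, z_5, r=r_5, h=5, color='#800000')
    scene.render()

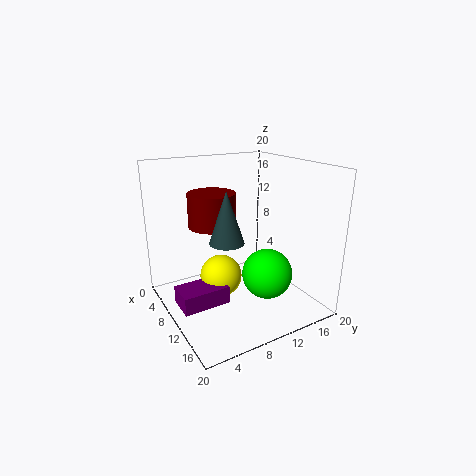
x_1 = 13; y_1 = 13; z_1 = 5; x_2 = 8.5; y_2 = 8; z_2 = 4; x_3 = 16; y_3 = 5; r_3 = 2; h_3 = 6; x_4 = 8; z_4 = 1.5; w_4 = 4; d_4 = 6.5; h_4 = 2.5; x_5 = 5; y_5 = 8.5; z_5 = 10.5; r_5 = 3.5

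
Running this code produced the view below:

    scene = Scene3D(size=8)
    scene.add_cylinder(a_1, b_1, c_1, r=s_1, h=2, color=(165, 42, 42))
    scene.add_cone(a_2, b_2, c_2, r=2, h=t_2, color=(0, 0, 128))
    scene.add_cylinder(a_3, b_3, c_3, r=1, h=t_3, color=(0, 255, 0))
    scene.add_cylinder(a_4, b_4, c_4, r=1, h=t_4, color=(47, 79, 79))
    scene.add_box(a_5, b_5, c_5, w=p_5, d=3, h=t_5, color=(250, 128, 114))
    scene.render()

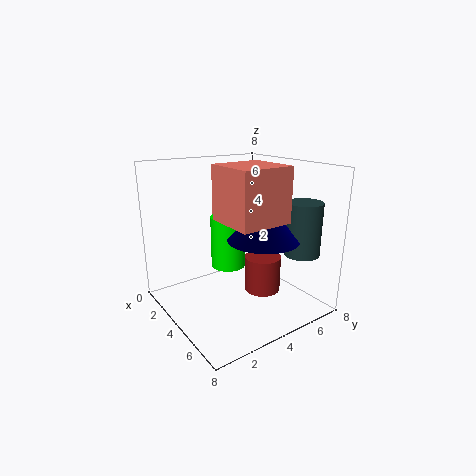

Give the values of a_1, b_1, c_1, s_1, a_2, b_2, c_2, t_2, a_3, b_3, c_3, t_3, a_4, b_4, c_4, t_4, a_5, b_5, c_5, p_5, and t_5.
a_1 = 5
b_1 = 5
c_1 = 1
s_1 = 1
a_2 = 5
b_2 = 5
c_2 = 4
t_2 = 2
a_3 = 3
b_3 = 4
c_3 = 2
t_3 = 3
a_4 = 6
b_4 = 7
c_4 = 3
t_4 = 3
a_5 = 3
b_5 = 3
c_5 = 5
p_5 = 3
t_5 = 3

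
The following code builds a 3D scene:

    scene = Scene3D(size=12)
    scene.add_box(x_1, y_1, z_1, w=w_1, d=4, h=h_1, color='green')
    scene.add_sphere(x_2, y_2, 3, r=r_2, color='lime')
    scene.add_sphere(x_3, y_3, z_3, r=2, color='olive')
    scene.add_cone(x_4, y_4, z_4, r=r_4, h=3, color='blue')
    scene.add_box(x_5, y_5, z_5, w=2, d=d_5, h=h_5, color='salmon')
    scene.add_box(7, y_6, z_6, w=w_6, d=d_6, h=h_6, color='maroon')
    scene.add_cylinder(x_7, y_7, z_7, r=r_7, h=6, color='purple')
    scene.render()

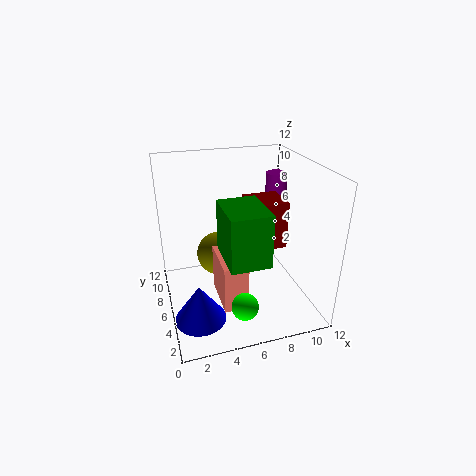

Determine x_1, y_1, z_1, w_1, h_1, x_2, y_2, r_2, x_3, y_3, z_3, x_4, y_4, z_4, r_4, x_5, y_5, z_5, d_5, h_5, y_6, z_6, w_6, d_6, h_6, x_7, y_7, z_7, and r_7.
x_1 = 4
y_1 = 1
z_1 = 6
w_1 = 3
h_1 = 4
x_2 = 5
y_2 = 1
r_2 = 1
x_3 = 5
y_3 = 9
z_3 = 3
x_4 = 2
y_4 = 3
z_4 = 1
r_4 = 2
x_5 = 4
y_5 = 3
z_5 = 1
d_5 = 4
h_5 = 4
y_6 = 5
z_6 = 5
w_6 = 3
d_6 = 3
h_6 = 4
x_7 = 11
y_7 = 10
z_7 = 4
r_7 = 1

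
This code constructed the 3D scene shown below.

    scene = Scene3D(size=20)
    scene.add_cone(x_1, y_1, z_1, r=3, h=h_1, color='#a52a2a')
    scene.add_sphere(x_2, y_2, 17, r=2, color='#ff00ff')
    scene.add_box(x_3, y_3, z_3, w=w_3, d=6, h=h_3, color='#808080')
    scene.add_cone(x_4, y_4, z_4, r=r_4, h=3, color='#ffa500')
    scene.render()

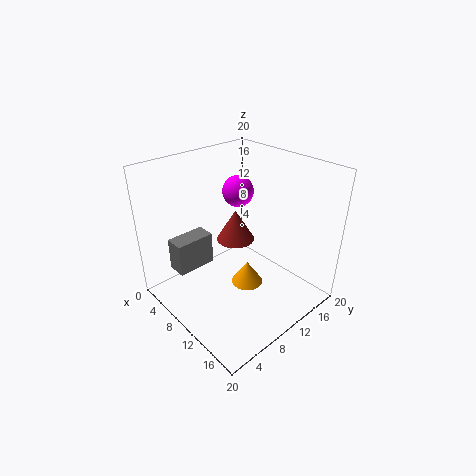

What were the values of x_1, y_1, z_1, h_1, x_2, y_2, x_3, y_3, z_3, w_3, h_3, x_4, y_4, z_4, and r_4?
x_1 = 5; y_1 = 14; z_1 = 6; h_1 = 5; x_2 = 10; y_2 = 10; x_3 = 1; y_3 = 4; z_3 = 3; w_3 = 3; h_3 = 5; x_4 = 14; y_4 = 8; z_4 = 6; r_4 = 2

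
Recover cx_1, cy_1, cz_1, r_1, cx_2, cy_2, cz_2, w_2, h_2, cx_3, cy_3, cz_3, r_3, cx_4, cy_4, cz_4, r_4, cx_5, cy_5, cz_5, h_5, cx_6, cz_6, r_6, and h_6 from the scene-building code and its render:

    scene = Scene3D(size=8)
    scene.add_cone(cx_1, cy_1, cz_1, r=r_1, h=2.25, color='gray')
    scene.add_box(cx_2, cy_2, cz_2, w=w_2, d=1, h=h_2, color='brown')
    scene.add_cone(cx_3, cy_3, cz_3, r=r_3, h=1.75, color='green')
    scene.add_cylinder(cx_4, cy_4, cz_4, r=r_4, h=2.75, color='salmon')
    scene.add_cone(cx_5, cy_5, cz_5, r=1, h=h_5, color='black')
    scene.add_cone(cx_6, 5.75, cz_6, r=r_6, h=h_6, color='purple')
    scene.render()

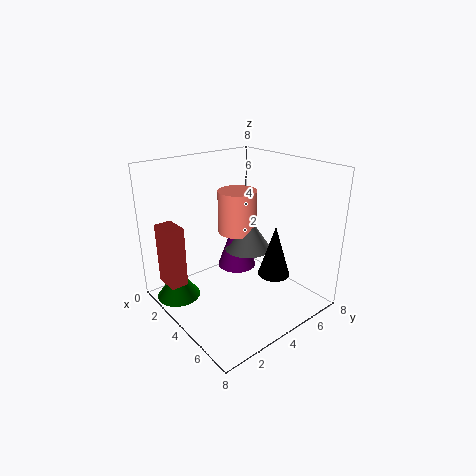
cx_1 = 2.25; cy_1 = 6.25; cz_1 = 2; r_1 = 1.5; cx_2 = 1; cy_2 = 0.5; cz_2 = 1.25; w_2 = 1.5; h_2 = 3.5; cx_3 = 1.75; cy_3 = 1.25; cz_3 = 0.25; r_3 = 1.25; cx_4 = 1.5; cy_4 = 6; cz_4 = 3; r_4 = 1.25; cx_5 = 4.25; cy_5 = 6.75; cz_5 = 0.75; h_5 = 3.25; cx_6 = 1.75; cz_6 = 0.75; r_6 = 1.25; h_6 = 3.5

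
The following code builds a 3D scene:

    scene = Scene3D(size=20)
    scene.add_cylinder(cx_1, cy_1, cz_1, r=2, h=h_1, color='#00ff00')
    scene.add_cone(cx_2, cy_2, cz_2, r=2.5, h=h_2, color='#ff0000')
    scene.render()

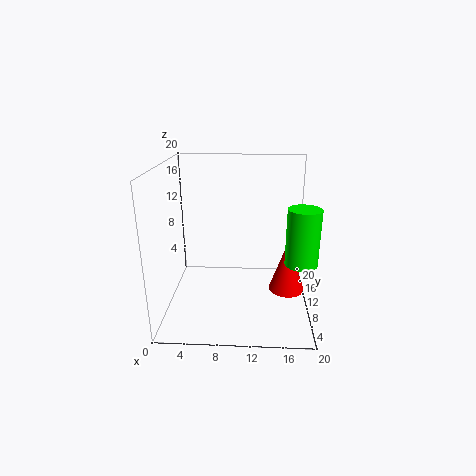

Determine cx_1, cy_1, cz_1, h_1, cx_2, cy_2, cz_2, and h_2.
cx_1 = 18, cy_1 = 4.5, cz_1 = 9, h_1 = 7, cx_2 = 17, cy_2 = 9.5, cz_2 = 2.5, h_2 = 7.5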